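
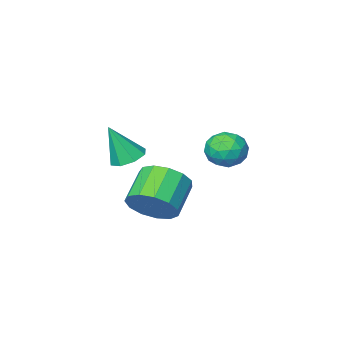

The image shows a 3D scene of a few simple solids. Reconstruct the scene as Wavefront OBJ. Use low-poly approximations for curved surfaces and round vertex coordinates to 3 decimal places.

v 2.062 4.273 -1.934
v 2.719 3.563 -1.776
v 1.715 2.818 -0.948
v 1.058 3.527 -1.106
v 2.784 3.929 -1.368
v 1.78 3.184 -0.54
v 2.62 4.404 -1.139
v 1.616 3.659 -0.311
v 2.279 4.837 -1.163
v 1.275 4.092 -0.335
v 1.869 5.092 -1.432
v 0.864 4.346 -0.604
v 1.52 5.086 -1.86
v 0.516 4.34 -1.032
v 1.343 4.822 -2.312
v 0.339 4.076 -1.483
v 1.395 4.383 -2.643
v 0.391 3.638 -1.815
v 1.658 3.91 -2.75
v 0.654 3.165 -1.922
v 2.05 3.551 -2.598
v 1.046 2.806 -1.769
v 2.445 3.422 -2.235
v 1.441 2.677 -1.406
v 0.497 -0.104 -1.713
v 0.877 -0.676 -1.989
v 1.123 -0.436 -0.167
v 1.171 -0.192 -2.005
v 1.071 0.343 -1.849
v 0.635 0.616 -1.614
v 0.118 0.468 -1.436
v -0.177 -0.015 -1.421
v -0.077 -0.551 -1.576
v 0.36 -0.824 -1.812
v -3.055 2.13 -0.736
v -2.51 2.784 -0.874
v -2.21 1.276 -1.446
v -1.665 1.93 -1.584
v -1.761 1.609 -0.79
v -2.283 2.137 -0.351
v -2.437 1.923 -1.969
v -2.959 2.451 -1.53
v -2.128 2.656 -1.636
v -1.71 2.462 -0.907
v -3.01 1.598 -1.413
v -2.592 1.404 -0.684
v -2.856 2.532 -0.742
v -1.864 1.528 -1.578
v -1.92 1.34 -1.11
v -1.6 1.724 -1.192
v -2.723 2.152 -0.435
v -2.403 2.536 -0.516
v -1.963 1.846 -0.467
v -2.317 1.524 -1.804
v -1.997 1.908 -1.885
v -3.12 2.336 -1.128
v -2.8 2.72 -1.21
v -2.757 2.214 -1.853
v -2.312 2.841 -1.272
v -1.815 2.339 -1.689
v -2.269 2.335 -1.916
v -2.575 2.645 -1.658
v -2.066 2.727 -0.843
v -1.57 2.225 -1.261
v -1.626 2.037 -0.794
v -1.933 2.347 -0.536
v -1.842 2.652 -1.291
v -3.15 1.835 -1.059
v -2.654 1.333 -1.477
v -2.787 1.713 -1.784
v -3.094 2.023 -1.526
v -2.905 1.721 -0.631
v -2.408 1.219 -1.048
v -2.145 1.415 -0.662
v -2.451 1.725 -0.404
v -2.878 1.408 -1.029
f 2 1 5
f 2 5 3
f 3 5 6
f 3 6 4
f 5 1 7
f 5 7 6
f 6 7 8
f 6 8 4
f 7 1 9
f 7 9 8
f 8 9 10
f 8 10 4
f 9 1 11
f 9 11 10
f 10 11 12
f 10 12 4
f 11 1 13
f 11 13 12
f 12 13 14
f 12 14 4
f 13 1 15
f 13 15 14
f 14 15 16
f 14 16 4
f 15 1 17
f 15 17 16
f 16 17 18
f 16 18 4
f 17 1 19
f 17 19 18
f 18 19 20
f 18 20 4
f 19 1 21
f 19 21 20
f 20 21 22
f 20 22 4
f 21 1 23
f 21 23 22
f 22 23 24
f 22 24 4
f 23 1 2
f 23 2 24
f 24 2 3
f 24 3 4
f 26 25 28
f 26 28 27
f 28 25 29
f 28 29 27
f 29 25 30
f 29 30 27
f 30 25 31
f 30 31 27
f 31 25 32
f 31 32 27
f 32 25 33
f 32 33 27
f 33 25 34
f 33 34 27
f 34 25 26
f 34 26 27
f 35 72 51
f 72 46 75
f 51 75 40
f 72 75 51
f 35 51 47
f 51 40 52
f 47 52 36
f 51 52 47
f 35 47 56
f 47 36 57
f 56 57 42
f 47 57 56
f 35 56 68
f 56 42 71
f 68 71 45
f 56 71 68
f 35 68 72
f 68 45 76
f 72 76 46
f 68 76 72
f 36 52 63
f 52 40 66
f 63 66 44
f 52 66 63
f 40 75 53
f 75 46 74
f 53 74 39
f 75 74 53
f 46 76 73
f 76 45 69
f 73 69 37
f 76 69 73
f 45 71 70
f 71 42 58
f 70 58 41
f 71 58 70
f 42 57 62
f 57 36 59
f 62 59 43
f 57 59 62
f 38 64 50
f 64 44 65
f 50 65 39
f 64 65 50
f 38 50 48
f 50 39 49
f 48 49 37
f 50 49 48
f 38 48 55
f 48 37 54
f 55 54 41
f 48 54 55
f 38 55 60
f 55 41 61
f 60 61 43
f 55 61 60
f 38 60 64
f 60 43 67
f 64 67 44
f 60 67 64
f 39 65 53
f 65 44 66
f 53 66 40
f 65 66 53
f 37 49 73
f 49 39 74
f 73 74 46
f 49 74 73
f 41 54 70
f 54 37 69
f 70 69 45
f 54 69 70
f 43 61 62
f 61 41 58
f 62 58 42
f 61 58 62
f 44 67 63
f 67 43 59
f 63 59 36
f 67 59 63



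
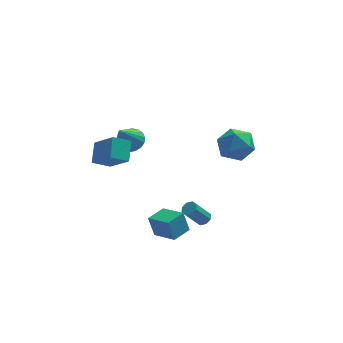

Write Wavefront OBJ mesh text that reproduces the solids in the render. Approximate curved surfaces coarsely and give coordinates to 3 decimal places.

v 3.421 4.336 0.718
v 4.166 4.504 -0.287
v 3.174 2.376 0.207
v 3.919 2.544 -0.798
v 4.408 2.585 0.364
v 4.561 3.796 0.68
v 2.779 3.084 -0.76
v 2.932 4.295 -0.444
v 3.769 3.73 -1.2
v 4.776 3.422 -0.505
v 2.564 3.458 0.425
v 3.571 3.15 1.12
v -0.263 -3.573 -2.647
v -0.603 -3.37 -1.356
v -1.318 -2.471 -3.097
v -1.658 -2.269 -1.807
v 0.618 -2.691 -2.553
v 0.278 -2.489 -1.263
v -0.437 -1.59 -3.004
v -0.777 -1.387 -1.713
v -2.424 4.091 0.097
v -1.633 3.685 0.141
v -3.096 2.969 1.803
v -1.582 4.004 0.371
v -1.697 4.34 0.546
v -1.957 4.626 0.632
v -2.309 4.807 0.613
v -2.684 4.846 0.491
v -3.007 4.735 0.291
v -3.215 4.497 0.052
v -3.267 4.178 -0.178
v -3.151 3.842 -0.353
v -2.892 3.555 -0.439
v -2.54 3.375 -0.419
v -2.165 3.336 -0.297
v -1.841 3.447 -0.097
v 1.51 -0.948 -3.043
v 1.93 -0.899 -2.741
v 1.091 -1.263 -1.515
v 0.67 -1.312 -1.817
v 1.728 -0.558 -2.778
v 0.889 -0.922 -1.551
v 1.398 -0.445 -2.97
v 0.559 -0.81 -1.744
v 1.134 -0.627 -3.205
v 0.295 -0.991 -1.979
v 1.089 -0.997 -3.345
v 0.25 -1.361 -2.119
v 1.291 -1.338 -3.309
v 0.452 -1.702 -2.082
v 1.621 -1.45 -3.116
v 0.782 -1.815 -1.89
v 1.885 -1.269 -2.881
v 1.046 -1.633 -1.655
v -3.666 -0.336 1.203
v -4.688 -0.616 1.788
v -3.488 0.78 2.046
v -4.51 0.5 2.632
v -2.65 -1.44 2.448
v -3.672 -1.72 3.034
v -2.472 -0.324 3.292
v -3.494 -0.604 3.877
f 1 12 6
f 1 6 2
f 1 2 8
f 1 8 11
f 1 11 12
f 2 6 10
f 6 12 5
f 12 11 3
f 11 8 7
f 8 2 9
f 4 10 5
f 4 5 3
f 4 3 7
f 4 7 9
f 4 9 10
f 5 10 6
f 3 5 12
f 7 3 11
f 9 7 8
f 10 9 2
f 14 16 13
f 17 14 13
f 13 16 15
f 15 17 13
f 14 20 16
f 18 14 17
f 18 20 14
f 16 20 15
f 19 17 15
f 15 20 19
f 19 18 17
f 20 18 19
f 22 21 24
f 22 24 23
f 24 21 25
f 24 25 23
f 25 21 26
f 25 26 23
f 26 21 27
f 26 27 23
f 27 21 28
f 27 28 23
f 28 21 29
f 28 29 23
f 29 21 30
f 29 30 23
f 30 21 31
f 30 31 23
f 31 21 32
f 31 32 23
f 32 21 33
f 32 33 23
f 33 21 34
f 33 34 23
f 34 21 35
f 34 35 23
f 35 21 36
f 35 36 23
f 36 21 22
f 36 22 23
f 38 37 41
f 38 41 39
f 39 41 42
f 39 42 40
f 41 37 43
f 41 43 42
f 42 43 44
f 42 44 40
f 43 37 45
f 43 45 44
f 44 45 46
f 44 46 40
f 45 37 47
f 45 47 46
f 46 47 48
f 46 48 40
f 47 37 49
f 47 49 48
f 48 49 50
f 48 50 40
f 49 37 51
f 49 51 50
f 50 51 52
f 50 52 40
f 51 37 53
f 51 53 52
f 52 53 54
f 52 54 40
f 53 37 38
f 53 38 54
f 54 38 39
f 54 39 40
f 56 58 55
f 59 56 55
f 55 58 57
f 57 59 55
f 56 62 58
f 60 56 59
f 60 62 56
f 58 62 57
f 61 59 57
f 57 62 61
f 61 60 59
f 62 60 61



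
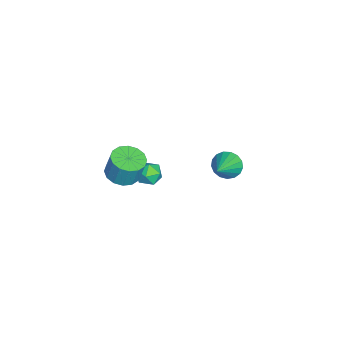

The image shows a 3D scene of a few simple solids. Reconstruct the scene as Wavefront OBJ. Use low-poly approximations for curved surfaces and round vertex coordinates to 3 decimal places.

v -0.062 -0.08 -2.461
v 0.222 -0.32 -3.034
v -0.782 -0.92 -2.466
v -0.498 -1.16 -3.039
v -0.151 -1.182 -2.451
v 0.294 -0.663 -2.447
v -0.854 -0.577 -3.053
v -0.409 -0.058 -3.049
v -0.267 -0.627 -3.4
v 0.167 -1.001 -3.028
v -0.727 -0.239 -2.472
v -0.293 -0.613 -2.1
v 3.074 -1.165 0.459
v 3.827 -1.402 0.437
v 3.959 -1.092 1.599
v 3.206 -0.855 1.621
v 3.837 -1.008 0.33
v 3.969 -0.697 1.492
v 3.643 -0.655 0.258
v 3.775 -0.345 1.42
v 3.296 -0.439 0.24
v 3.428 -0.129 1.402
v 2.89 -0.418 0.28
v 3.022 -0.108 1.442
v 2.533 -0.597 0.369
v 2.665 -0.287 1.531
v 2.321 -0.928 0.481
v 2.453 -0.618 1.643
v 2.311 -1.323 0.588
v 2.443 -1.012 1.75
v 2.505 -1.675 0.66
v 2.637 -1.365 1.822
v 2.852 -1.891 0.678
v 2.984 -1.581 1.84
v 3.258 -1.912 0.638
v 3.39 -1.602 1.8
v 3.615 -1.733 0.549
v 3.747 -1.423 1.711
v -2.992 2.544 -4.243
v -2.665 2.254 -4.865
v -1.508 2.276 -3.337
v -2.589 2.61 -4.884
v -2.606 2.95 -4.757
v -2.711 3.197 -4.511
v -2.881 3.295 -4.205
v -3.076 3.22 -3.907
v -3.252 2.991 -3.686
v -3.369 2.659 -3.593
v -3.399 2.301 -3.649
v -3.336 1.998 -3.841
v -3.195 1.821 -4.125
v -3.007 1.809 -4.436
v -2.816 1.965 -4.703
f 1 12 6
f 1 6 2
f 1 2 8
f 1 8 11
f 1 11 12
f 2 6 10
f 6 12 5
f 12 11 3
f 11 8 7
f 8 2 9
f 4 10 5
f 4 5 3
f 4 3 7
f 4 7 9
f 4 9 10
f 5 10 6
f 3 5 12
f 7 3 11
f 9 7 8
f 10 9 2
f 14 13 17
f 14 17 15
f 15 17 18
f 15 18 16
f 17 13 19
f 17 19 18
f 18 19 20
f 18 20 16
f 19 13 21
f 19 21 20
f 20 21 22
f 20 22 16
f 21 13 23
f 21 23 22
f 22 23 24
f 22 24 16
f 23 13 25
f 23 25 24
f 24 25 26
f 24 26 16
f 25 13 27
f 25 27 26
f 26 27 28
f 26 28 16
f 27 13 29
f 27 29 28
f 28 29 30
f 28 30 16
f 29 13 31
f 29 31 30
f 30 31 32
f 30 32 16
f 31 13 33
f 31 33 32
f 32 33 34
f 32 34 16
f 33 13 35
f 33 35 34
f 34 35 36
f 34 36 16
f 35 13 37
f 35 37 36
f 36 37 38
f 36 38 16
f 37 13 14
f 37 14 38
f 38 14 15
f 38 15 16
f 40 39 42
f 40 42 41
f 42 39 43
f 42 43 41
f 43 39 44
f 43 44 41
f 44 39 45
f 44 45 41
f 45 39 46
f 45 46 41
f 46 39 47
f 46 47 41
f 47 39 48
f 47 48 41
f 48 39 49
f 48 49 41
f 49 39 50
f 49 50 41
f 50 39 51
f 50 51 41
f 51 39 52
f 51 52 41
f 52 39 53
f 52 53 41
f 53 39 40
f 53 40 41



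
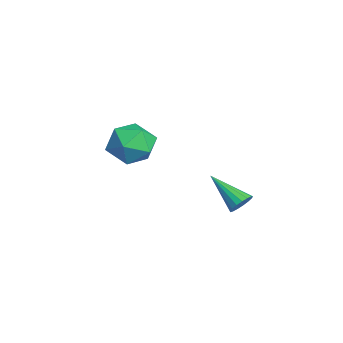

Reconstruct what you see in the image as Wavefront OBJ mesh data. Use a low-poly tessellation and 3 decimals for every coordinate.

v -2.457 1.245 1.265
v -1.387 0.789 1.021
v -3.233 -0.509 1.139
v -2.163 -0.965 0.895
v -2.395 -0.538 1.98
v -1.915 0.546 2.058
v -2.705 -0.266 0.102
v -2.225 0.818 0.18
v -1.54 -0.145 0.303
v -1.349 -0.313 1.464
v -3.271 0.593 0.696
v -3.08 0.425 1.857
v 3.02 3.754 0.247
v 3.482 3.478 0.488
v 1.86 2.726 1.293
v 3.439 3.7 0.658
v 3.3 3.934 0.734
v 3.097 4.126 0.698
v 2.876 4.234 0.559
v 2.688 4.232 0.349
v 2.576 4.12 0.115
v 2.566 3.925 -0.089
v 2.659 3.69 -0.216
v 2.835 3.471 -0.236
v 3.054 3.316 -0.146
v 3.264 3.262 0.034
v 3.419 3.32 0.263
f 1 12 6
f 1 6 2
f 1 2 8
f 1 8 11
f 1 11 12
f 2 6 10
f 6 12 5
f 12 11 3
f 11 8 7
f 8 2 9
f 4 10 5
f 4 5 3
f 4 3 7
f 4 7 9
f 4 9 10
f 5 10 6
f 3 5 12
f 7 3 11
f 9 7 8
f 10 9 2
f 14 13 16
f 14 16 15
f 16 13 17
f 16 17 15
f 17 13 18
f 17 18 15
f 18 13 19
f 18 19 15
f 19 13 20
f 19 20 15
f 20 13 21
f 20 21 15
f 21 13 22
f 21 22 15
f 22 13 23
f 22 23 15
f 23 13 24
f 23 24 15
f 24 13 25
f 24 25 15
f 25 13 26
f 25 26 15
f 26 13 27
f 26 27 15
f 27 13 14
f 27 14 15



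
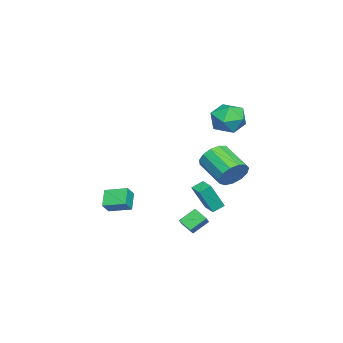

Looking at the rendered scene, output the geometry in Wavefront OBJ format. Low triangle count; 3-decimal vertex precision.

v -0.571 1.466 -4.532
v -0.8 0.729 -3.979
v -1.198 2.219 -3.789
v -1.428 1.481 -3.236
v 0.808 1.719 -3.624
v 0.578 0.981 -3.071
v 0.18 2.471 -2.881
v -0.049 1.734 -2.328
v -0.349 -3.508 -3.32
v -1.3 -3.701 -2.486
v -0.342 -2.097 -2.986
v -1.293 -2.29 -2.151
v 0.273 -3.67 -2.649
v -0.678 -3.863 -1.814
v 0.28 -2.259 -2.314
v -0.671 -2.452 -1.48
v -3.022 3.846 3.444
v -2.068 3.954 4.163
v -3.012 1.926 3.717
v -2.058 2.034 4.436
v -3.125 2.452 4.788
v -3.131 3.639 4.62
v -1.949 2.241 3.26
v -1.955 3.428 3.092
v -1.405 2.961 4.049
v -2.132 3.092 4.994
v -2.948 2.788 2.886
v -3.675 2.919 3.831
v -1.398 2.612 -2.128
v -0.83 1.97 -0.444
v -0.639 3.293 -2.124
v -0.071 2.651 -0.44
v -0.909 2.069 -2.5
v -0.341 1.427 -0.816
v -0.15 2.75 -2.496
v 0.418 2.108 -0.812
v -1.61 3.551 -0.057
v -1.153 2.85 -0.657
v -2.253 1.368 0.236
v -2.71 2.069 0.837
v -0.826 2.895 -0.179
v -1.926 1.413 0.714
v -0.748 3.148 0.337
v -1.848 1.666 1.23
v -0.943 3.529 0.728
v -2.043 2.047 1.621
v -1.351 3.917 0.87
v -2.451 2.436 1.764
v -1.84 4.189 0.718
v -2.94 2.707 1.611
v -2.257 4.258 0.32
v -3.357 2.777 1.213
v -2.468 4.103 -0.198
v -3.568 2.621 0.696
v -2.407 3.772 -0.671
v -3.507 2.291 0.223
v -2.093 3.371 -0.949
v -3.192 1.89 -0.056
v -1.625 3.027 -0.943
v -2.725 1.546 -0.05
f 2 4 1
f 5 2 1
f 1 4 3
f 3 5 1
f 2 8 4
f 6 2 5
f 6 8 2
f 4 8 3
f 7 5 3
f 3 8 7
f 7 6 5
f 8 6 7
f 10 12 9
f 13 10 9
f 9 12 11
f 11 13 9
f 10 16 12
f 14 10 13
f 14 16 10
f 12 16 11
f 15 13 11
f 11 16 15
f 15 14 13
f 16 14 15
f 17 28 22
f 17 22 18
f 17 18 24
f 17 24 27
f 17 27 28
f 18 22 26
f 22 28 21
f 28 27 19
f 27 24 23
f 24 18 25
f 20 26 21
f 20 21 19
f 20 19 23
f 20 23 25
f 20 25 26
f 21 26 22
f 19 21 28
f 23 19 27
f 25 23 24
f 26 25 18
f 30 32 29
f 33 30 29
f 29 32 31
f 31 33 29
f 30 36 32
f 34 30 33
f 34 36 30
f 32 36 31
f 35 33 31
f 31 36 35
f 35 34 33
f 36 34 35
f 38 37 41
f 38 41 39
f 39 41 42
f 39 42 40
f 41 37 43
f 41 43 42
f 42 43 44
f 42 44 40
f 43 37 45
f 43 45 44
f 44 45 46
f 44 46 40
f 45 37 47
f 45 47 46
f 46 47 48
f 46 48 40
f 47 37 49
f 47 49 48
f 48 49 50
f 48 50 40
f 49 37 51
f 49 51 50
f 50 51 52
f 50 52 40
f 51 37 53
f 51 53 52
f 52 53 54
f 52 54 40
f 53 37 55
f 53 55 54
f 54 55 56
f 54 56 40
f 55 37 57
f 55 57 56
f 56 57 58
f 56 58 40
f 57 37 59
f 57 59 58
f 58 59 60
f 58 60 40
f 59 37 38
f 59 38 60
f 60 38 39
f 60 39 40



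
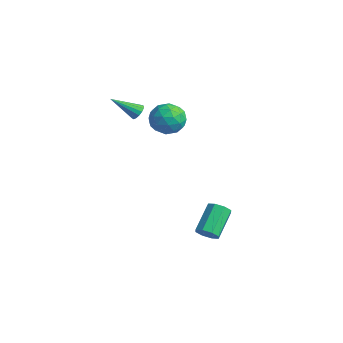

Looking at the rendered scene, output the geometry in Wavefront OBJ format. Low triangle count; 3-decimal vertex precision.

v 3.267 -0.165 -4.339
v 3.94 0.204 -4.274
v 3.046 1.613 -3.015
v 2.373 1.245 -3.081
v 3.617 0.402 -4.725
v 2.723 1.811 -3.467
v 3.089 0.269 -4.95
v 2.195 1.678 -3.692
v 2.665 -0.119 -4.818
v 1.772 1.29 -3.559
v 2.594 -0.533 -4.405
v 1.7 0.876 -3.146
v 2.917 -0.731 -3.953
v 2.023 0.678 -2.695
v 3.445 -0.598 -3.728
v 2.551 0.811 -2.47
v 3.868 -0.21 -3.861
v 2.975 1.199 -2.602
v -2.5 -1.387 3.413
v -1.989 -1.411 3.706
v -3.24 -2.813 4.587
v -2.155 -1.202 3.854
v -2.414 -1.043 3.884
v -2.696 -0.976 3.787
v -2.925 -1.02 3.59
v -3.041 -1.161 3.346
v -3.011 -1.364 3.119
v -2.844 -1.573 2.971
v -2.585 -1.732 2.941
v -2.303 -1.799 3.038
v -2.074 -1.755 3.235
v -1.959 -1.613 3.479
v 0.048 0.248 4.242
v 0.595 -0.201 3.287
v -1.315 -1.099 4.093
v -0.768 -1.548 3.138
v -0.268 -1.648 4.211
v 0.574 -0.816 4.304
v -1.294 -0.484 3.076
v -0.452 0.348 3.169
v -0.234 -0.653 2.567
v 0.4 -1.372 3.268
v -1.12 0.072 4.112
v -0.486 -0.647 4.813
v 0.441 0.142 3.778
v -1.161 -1.442 3.602
v -0.868 -1.501 4.233
v -0.546 -1.764 3.672
v 0.429 -0.22 4.375
v 0.751 -0.483 3.814
v 0.243 -1.334 4.357
v -1.471 -0.817 3.566
v -1.149 -1.08 3.005
v -0.174 0.464 3.708
v 0.148 0.201 3.147
v -0.963 0.034 3.023
v 0.276 -0.387 2.793
v -0.526 -1.179 2.705
v -0.835 -0.554 2.669
v -0.34 -0.065 2.724
v 0.648 -0.81 3.206
v -0.153 -1.602 3.118
v 0.14 -1.661 3.749
v 0.636 -1.172 3.803
v 0.161 -1.076 2.782
v -0.567 0.302 4.262
v -1.368 -0.49 4.174
v -1.356 -0.128 3.577
v -0.86 0.361 3.631
v -0.194 -0.121 4.675
v -0.996 -0.913 4.587
v -0.38 -1.235 4.656
v 0.115 -0.746 4.711
v -0.881 -0.224 4.598
f 2 1 5
f 2 5 3
f 3 5 6
f 3 6 4
f 5 1 7
f 5 7 6
f 6 7 8
f 6 8 4
f 7 1 9
f 7 9 8
f 8 9 10
f 8 10 4
f 9 1 11
f 9 11 10
f 10 11 12
f 10 12 4
f 11 1 13
f 11 13 12
f 12 13 14
f 12 14 4
f 13 1 15
f 13 15 14
f 14 15 16
f 14 16 4
f 15 1 17
f 15 17 16
f 16 17 18
f 16 18 4
f 17 1 2
f 17 2 18
f 18 2 3
f 18 3 4
f 20 19 22
f 20 22 21
f 22 19 23
f 22 23 21
f 23 19 24
f 23 24 21
f 24 19 25
f 24 25 21
f 25 19 26
f 25 26 21
f 26 19 27
f 26 27 21
f 27 19 28
f 27 28 21
f 28 19 29
f 28 29 21
f 29 19 30
f 29 30 21
f 30 19 31
f 30 31 21
f 31 19 32
f 31 32 21
f 32 19 20
f 32 20 21
f 33 70 49
f 70 44 73
f 49 73 38
f 70 73 49
f 33 49 45
f 49 38 50
f 45 50 34
f 49 50 45
f 33 45 54
f 45 34 55
f 54 55 40
f 45 55 54
f 33 54 66
f 54 40 69
f 66 69 43
f 54 69 66
f 33 66 70
f 66 43 74
f 70 74 44
f 66 74 70
f 34 50 61
f 50 38 64
f 61 64 42
f 50 64 61
f 38 73 51
f 73 44 72
f 51 72 37
f 73 72 51
f 44 74 71
f 74 43 67
f 71 67 35
f 74 67 71
f 43 69 68
f 69 40 56
f 68 56 39
f 69 56 68
f 40 55 60
f 55 34 57
f 60 57 41
f 55 57 60
f 36 62 48
f 62 42 63
f 48 63 37
f 62 63 48
f 36 48 46
f 48 37 47
f 46 47 35
f 48 47 46
f 36 46 53
f 46 35 52
f 53 52 39
f 46 52 53
f 36 53 58
f 53 39 59
f 58 59 41
f 53 59 58
f 36 58 62
f 58 41 65
f 62 65 42
f 58 65 62
f 37 63 51
f 63 42 64
f 51 64 38
f 63 64 51
f 35 47 71
f 47 37 72
f 71 72 44
f 47 72 71
f 39 52 68
f 52 35 67
f 68 67 43
f 52 67 68
f 41 59 60
f 59 39 56
f 60 56 40
f 59 56 60
f 42 65 61
f 65 41 57
f 61 57 34
f 65 57 61



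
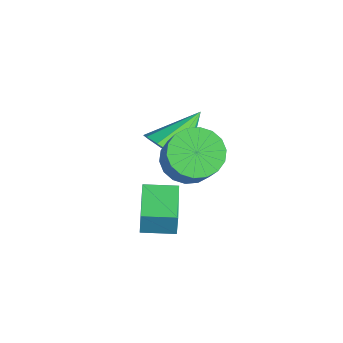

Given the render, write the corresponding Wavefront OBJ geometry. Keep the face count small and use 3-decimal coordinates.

v -0.091 -0.716 -3.813
v -0.012 -0.687 -2.797
v 0.232 0.49 -3.873
v 0.311 0.519 -2.857
v 1.469 -1.139 -3.923
v 1.548 -1.11 -2.907
v 1.792 0.067 -3.983
v 1.871 0.096 -2.967
v 1.071 0.647 -0.579
v 1.804 0.352 -1.159
v 3.062 0.299 0.459
v 2.329 0.593 1.039
v 1.839 0.787 -1.171
v 3.097 0.733 0.446
v 1.722 1.194 -1.067
v 2.98 1.14 0.551
v 1.476 1.492 -0.866
v 2.733 1.439 0.752
v 1.149 1.623 -0.608
v 2.407 1.57 1.01
v 0.808 1.561 -0.344
v 2.065 1.507 1.274
v 0.518 1.317 -0.127
v 1.776 1.264 1.491
v 0.338 0.941 0.001
v 1.596 0.888 1.619
v 0.303 0.507 0.014
v 1.561 0.453 1.631
v 0.42 0.1 -0.091
v 1.678 0.046 1.527
v 0.667 -0.199 -0.292
v 1.924 -0.252 1.326
v 0.993 -0.33 -0.55
v 2.251 -0.383 1.068
v 1.335 -0.267 -0.814
v 2.592 -0.321 0.804
v 1.624 -0.024 -1.031
v 2.882 -0.077 0.587
v -0.549 0.257 -1.588
v 0.099 0.883 -1.948
v -1.371 1.703 -0.552
v -0.376 0.876 -2.315
v -0.916 0.633 -2.404
v -1.317 0.246 -2.181
v -1.424 -0.137 -1.732
v -1.197 -0.369 -1.228
v -0.723 -0.362 -0.862
v -0.182 -0.119 -0.773
v 0.218 0.268 -0.995
v 0.326 0.65 -1.444
f 2 4 1
f 5 2 1
f 1 4 3
f 3 5 1
f 2 8 4
f 6 2 5
f 6 8 2
f 4 8 3
f 7 5 3
f 3 8 7
f 7 6 5
f 8 6 7
f 10 9 13
f 10 13 11
f 11 13 14
f 11 14 12
f 13 9 15
f 13 15 14
f 14 15 16
f 14 16 12
f 15 9 17
f 15 17 16
f 16 17 18
f 16 18 12
f 17 9 19
f 17 19 18
f 18 19 20
f 18 20 12
f 19 9 21
f 19 21 20
f 20 21 22
f 20 22 12
f 21 9 23
f 21 23 22
f 22 23 24
f 22 24 12
f 23 9 25
f 23 25 24
f 24 25 26
f 24 26 12
f 25 9 27
f 25 27 26
f 26 27 28
f 26 28 12
f 27 9 29
f 27 29 28
f 28 29 30
f 28 30 12
f 29 9 31
f 29 31 30
f 30 31 32
f 30 32 12
f 31 9 33
f 31 33 32
f 32 33 34
f 32 34 12
f 33 9 35
f 33 35 34
f 34 35 36
f 34 36 12
f 35 9 37
f 35 37 36
f 36 37 38
f 36 38 12
f 37 9 10
f 37 10 38
f 38 10 11
f 38 11 12
f 40 39 42
f 40 42 41
f 42 39 43
f 42 43 41
f 43 39 44
f 43 44 41
f 44 39 45
f 44 45 41
f 45 39 46
f 45 46 41
f 46 39 47
f 46 47 41
f 47 39 48
f 47 48 41
f 48 39 49
f 48 49 41
f 49 39 50
f 49 50 41
f 50 39 40
f 50 40 41



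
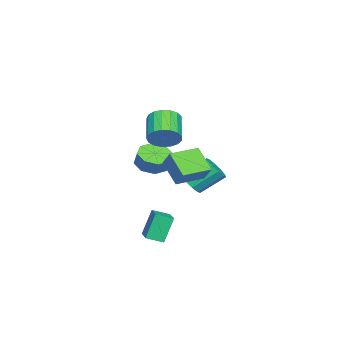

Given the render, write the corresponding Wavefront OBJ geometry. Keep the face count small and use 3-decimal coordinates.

v -0.499 -3.115 0.274
v 0.278 -2.632 -0.199
v 0.616 -2.302 0.693
v -0.161 -2.785 1.166
v -0.361 -2.176 -0.127
v -0.023 -1.846 0.766
v -1.08 -2.271 0.181
v -0.743 -1.94 1.073
v -1.46 -2.859 0.542
v -1.122 -2.529 1.435
v -1.276 -3.598 0.747
v -0.938 -3.268 1.639
v -0.637 -4.054 0.674
v -0.299 -3.724 1.567
v 0.083 -3.96 0.367
v 0.42 -3.629 1.259
v 0.462 -3.371 0.005
v 0.8 -3.041 0.898
v 2.561 -2.488 -3.842
v 1.94 -2.152 -2.252
v 2.168 -1.588 -4.186
v 1.547 -1.252 -2.595
v 4.073 -1.668 -3.425
v 3.452 -1.332 -1.834
v 3.68 -0.768 -3.768
v 3.059 -0.432 -2.178
v 2.071 -1.364 3.256
v 2.589 -1.296 4.061
v 1.188 -1.848 5.009
v 0.669 -1.916 4.204
v 2.397 -0.881 4.019
v 0.995 -1.433 4.967
v 2.13 -0.576 3.802
v 0.728 -1.129 4.75
v 1.849 -0.452 3.459
v 0.448 -1.004 4.408
v 1.62 -0.537 3.071
v 0.218 -1.089 4.019
v 1.493 -0.811 2.724
v 0.092 -1.363 3.673
v 1.499 -1.212 2.5
v 0.098 -1.764 3.448
v 1.636 -1.648 2.448
v 0.234 -2.2 3.397
v 1.872 -2.018 2.582
v 0.471 -2.57 3.53
v 2.154 -2.239 2.87
v 0.753 -2.791 3.818
v 2.417 -2.259 3.246
v 1.016 -2.811 4.195
v 2.6 -2.074 3.625
v 1.199 -2.627 4.573
v 2.662 -1.727 3.919
v 1.261 -2.279 4.867
v -2.532 -1.591 -1.818
v -1.769 -1.573 -1.4
v -2.445 -0.271 -0.224
v -3.208 -0.289 -0.642
v -1.752 -1.208 -1.794
v -2.427 0.095 -0.619
v -2.032 -0.989 -2.198
v -2.708 0.313 -1.022
v -2.504 -1 -2.456
v -3.179 0.302 -1.28
v -2.986 -1.237 -2.47
v -3.661 0.065 -1.295
v -3.295 -1.609 -2.236
v -3.971 -0.307 -1.06
v -3.313 -1.975 -1.841
v -3.988 -0.672 -0.666
v -3.032 -2.193 -1.438
v -3.708 -0.891 -0.262
v -2.561 -2.182 -1.18
v -3.236 -0.88 -0.004
v -2.079 -1.945 -1.165
v -2.754 -0.643 0.01
v 1.452 -1.708 1.198
v 2.052 -1.058 2.164
v 0.081 -0.594 1.3
v 0.681 0.056 2.266
v 2.219 -0.656 0.014
v 2.819 -0.006 0.98
v 0.848 0.458 0.116
v 1.448 1.108 1.082
f 2 1 5
f 2 5 3
f 3 5 6
f 3 6 4
f 5 1 7
f 5 7 6
f 6 7 8
f 6 8 4
f 7 1 9
f 7 9 8
f 8 9 10
f 8 10 4
f 9 1 11
f 9 11 10
f 10 11 12
f 10 12 4
f 11 1 13
f 11 13 12
f 12 13 14
f 12 14 4
f 13 1 15
f 13 15 14
f 14 15 16
f 14 16 4
f 15 1 17
f 15 17 16
f 16 17 18
f 16 18 4
f 17 1 2
f 17 2 18
f 18 2 3
f 18 3 4
f 20 22 19
f 23 20 19
f 19 22 21
f 21 23 19
f 20 26 22
f 24 20 23
f 24 26 20
f 22 26 21
f 25 23 21
f 21 26 25
f 25 24 23
f 26 24 25
f 28 27 31
f 28 31 29
f 29 31 32
f 29 32 30
f 31 27 33
f 31 33 32
f 32 33 34
f 32 34 30
f 33 27 35
f 33 35 34
f 34 35 36
f 34 36 30
f 35 27 37
f 35 37 36
f 36 37 38
f 36 38 30
f 37 27 39
f 37 39 38
f 38 39 40
f 38 40 30
f 39 27 41
f 39 41 40
f 40 41 42
f 40 42 30
f 41 27 43
f 41 43 42
f 42 43 44
f 42 44 30
f 43 27 45
f 43 45 44
f 44 45 46
f 44 46 30
f 45 27 47
f 45 47 46
f 46 47 48
f 46 48 30
f 47 27 49
f 47 49 48
f 48 49 50
f 48 50 30
f 49 27 51
f 49 51 50
f 50 51 52
f 50 52 30
f 51 27 53
f 51 53 52
f 52 53 54
f 52 54 30
f 53 27 28
f 53 28 54
f 54 28 29
f 54 29 30
f 56 55 59
f 56 59 57
f 57 59 60
f 57 60 58
f 59 55 61
f 59 61 60
f 60 61 62
f 60 62 58
f 61 55 63
f 61 63 62
f 62 63 64
f 62 64 58
f 63 55 65
f 63 65 64
f 64 65 66
f 64 66 58
f 65 55 67
f 65 67 66
f 66 67 68
f 66 68 58
f 67 55 69
f 67 69 68
f 68 69 70
f 68 70 58
f 69 55 71
f 69 71 70
f 70 71 72
f 70 72 58
f 71 55 73
f 71 73 72
f 72 73 74
f 72 74 58
f 73 55 75
f 73 75 74
f 74 75 76
f 74 76 58
f 75 55 56
f 75 56 76
f 76 56 57
f 76 57 58
f 78 80 77
f 81 78 77
f 77 80 79
f 79 81 77
f 78 84 80
f 82 78 81
f 82 84 78
f 80 84 79
f 83 81 79
f 79 84 83
f 83 82 81
f 84 82 83



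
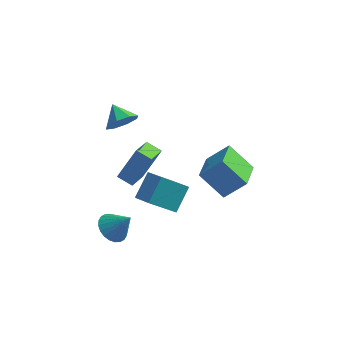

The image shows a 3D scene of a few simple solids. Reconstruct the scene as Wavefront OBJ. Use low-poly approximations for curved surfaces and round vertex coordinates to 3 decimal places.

v -2.165 -2.17 -4.25
v -1.534 -1.756 -4.759
v -1.215 -2.19 -3.09
v -1.702 -1.478 -4.617
v -1.94 -1.304 -4.419
v -2.213 -1.263 -4.195
v -2.478 -1.359 -3.98
v -2.695 -1.579 -3.805
v -2.832 -1.889 -3.699
v -2.868 -2.241 -3.676
v -2.796 -2.583 -3.741
v -2.628 -2.862 -3.883
v -2.39 -3.035 -4.081
v -2.118 -3.077 -4.305
v -1.853 -2.98 -4.521
v -1.635 -2.76 -4.695
v -1.498 -2.451 -4.802
v -1.463 -2.098 -4.824
v 1.593 0.945 -2.031
v 2.722 1.261 -0.899
v 1.575 2.808 -2.534
v 2.704 3.124 -1.402
v 2.956 0.616 -3.298
v 4.085 0.932 -2.166
v 2.938 2.479 -3.801
v 4.067 2.795 -2.669
v 0.172 -1.015 -3.088
v -1.022 -1.982 -1.54
v 0.551 0.164 -2.059
v -0.643 -0.803 -0.512
v 0.983 -1.537 -2.788
v -0.211 -2.504 -1.241
v 1.362 -0.358 -1.76
v 0.168 -1.325 -0.212
v -0.983 -2.617 0.15
v -1.808 -2.377 0.45
v -0.817 -1.167 -0.553
v -1.641 -0.927 -0.253
v -0.179 -1.913 1.793
v -1.003 -1.673 2.093
v -0.012 -0.463 1.09
v -0.837 -0.223 1.39
v -2.046 -0.331 2.831
v -1.593 -0.519 3.597
v -2.734 0.451 3.429
v -1.307 0.007 3.24
v -1.454 0.334 2.643
v -1.948 0.272 2.156
v -2.5 -0.143 2.065
v -2.786 -0.668 2.422
v -2.639 -0.995 3.018
v -2.145 -0.934 3.505
f 2 1 4
f 2 4 3
f 4 1 5
f 4 5 3
f 5 1 6
f 5 6 3
f 6 1 7
f 6 7 3
f 7 1 8
f 7 8 3
f 8 1 9
f 8 9 3
f 9 1 10
f 9 10 3
f 10 1 11
f 10 11 3
f 11 1 12
f 11 12 3
f 12 1 13
f 12 13 3
f 13 1 14
f 13 14 3
f 14 1 15
f 14 15 3
f 15 1 16
f 15 16 3
f 16 1 17
f 16 17 3
f 17 1 18
f 17 18 3
f 18 1 2
f 18 2 3
f 20 22 19
f 23 20 19
f 19 22 21
f 21 23 19
f 20 26 22
f 24 20 23
f 24 26 20
f 22 26 21
f 25 23 21
f 21 26 25
f 25 24 23
f 26 24 25
f 28 30 27
f 31 28 27
f 27 30 29
f 29 31 27
f 28 34 30
f 32 28 31
f 32 34 28
f 30 34 29
f 33 31 29
f 29 34 33
f 33 32 31
f 34 32 33
f 36 38 35
f 39 36 35
f 35 38 37
f 37 39 35
f 36 42 38
f 40 36 39
f 40 42 36
f 38 42 37
f 41 39 37
f 37 42 41
f 41 40 39
f 42 40 41
f 44 43 46
f 44 46 45
f 46 43 47
f 46 47 45
f 47 43 48
f 47 48 45
f 48 43 49
f 48 49 45
f 49 43 50
f 49 50 45
f 50 43 51
f 50 51 45
f 51 43 52
f 51 52 45
f 52 43 44
f 52 44 45



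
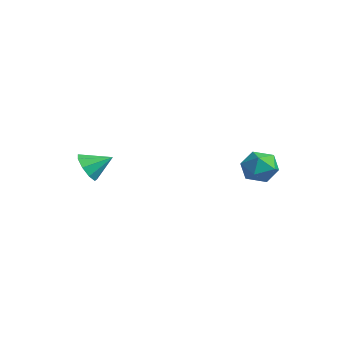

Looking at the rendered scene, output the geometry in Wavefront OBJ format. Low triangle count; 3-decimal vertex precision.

v 2.172 3.237 -0.766
v 3.089 3.222 -0.189
v 2.731 1.858 -1.691
v 3.648 1.843 -1.114
v 2.71 1.574 -0.646
v 2.364 2.426 -0.074
v 3.456 2.654 -1.806
v 3.11 3.506 -1.234
v 3.882 2.862 -0.832
v 3.421 2.194 -0.115
v 2.399 2.886 -1.765
v 1.938 2.218 -1.048
v -2.834 -4.273 -1.826
v -2.182 -4.132 -2.557
v -2.266 -3.107 -1.094
v -2.747 -3.78 -2.68
v -3.353 -3.658 -2.403
v -3.716 -3.825 -1.856
v -3.667 -4.201 -1.295
v -3.228 -4.611 -0.983
v -2.605 -4.863 -1.065
v -2.089 -4.839 -1.503
v -1.922 -4.551 -2.093
f 1 12 6
f 1 6 2
f 1 2 8
f 1 8 11
f 1 11 12
f 2 6 10
f 6 12 5
f 12 11 3
f 11 8 7
f 8 2 9
f 4 10 5
f 4 5 3
f 4 3 7
f 4 7 9
f 4 9 10
f 5 10 6
f 3 5 12
f 7 3 11
f 9 7 8
f 10 9 2
f 14 13 16
f 14 16 15
f 16 13 17
f 16 17 15
f 17 13 18
f 17 18 15
f 18 13 19
f 18 19 15
f 19 13 20
f 19 20 15
f 20 13 21
f 20 21 15
f 21 13 22
f 21 22 15
f 22 13 23
f 22 23 15
f 23 13 14
f 23 14 15



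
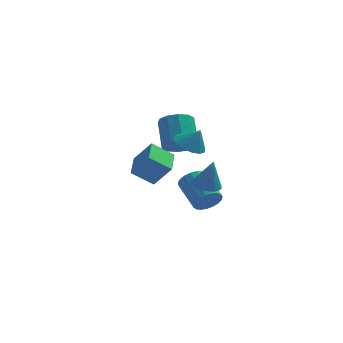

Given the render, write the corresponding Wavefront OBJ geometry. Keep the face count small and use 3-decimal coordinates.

v 0.717 -2.237 3.18
v 1.292 -2.967 2.812
v 1.323 -2.303 4.26
v 1.555 -2.483 2.694
v 1.552 -1.921 2.73
v 1.283 -1.459 2.909
v 0.835 -1.244 3.174
v 0.349 -1.345 3.441
v -0.02 -1.729 3.626
v -0.155 -2.274 3.668
v -0.014 -2.808 3.556
v 0.36 -3.16 3.325
v 0.847 -3.22 3.047
v 0.188 -0.995 2.393
v 1.075 -0.592 2.129
v 0.8 0.878 3.442
v -0.088 0.475 3.707
v 0.635 -0.346 1.761
v 0.359 1.123 3.074
v 0.024 -0.348 1.635
v -0.252 1.121 2.948
v -0.525 -0.597 1.799
v -0.801 0.873 3.112
v -0.801 -0.998 2.189
v -1.077 0.472 3.502
v -0.7 -1.398 2.658
v -0.975 0.072 3.971
v -0.259 -1.643 3.026
v -0.535 -0.174 4.339
v 0.352 -1.641 3.152
v 0.076 -0.172 4.465
v 0.901 -1.393 2.988
v 0.625 0.077 4.301
v 1.177 -0.992 2.598
v 0.901 0.478 3.911
v 1.657 2.994 -4.05
v 2.193 2.882 -3.299
v 1.26 4.573 -2.379
v 0.723 4.686 -3.13
v 2.408 3.119 -3.517
v 1.475 4.81 -2.596
v 2.493 3.334 -3.827
v 1.56 5.025 -2.906
v 2.433 3.491 -4.175
v 1.5 5.182 -3.254
v 2.239 3.562 -4.502
v 1.306 5.253 -3.581
v 1.944 3.534 -4.751
v 1.011 5.226 -3.83
v 1.6 3.414 -4.879
v 0.666 5.105 -3.958
v 1.265 3.221 -4.863
v 0.332 4.912 -3.942
v 0.998 2.988 -4.707
v 0.065 4.68 -3.786
v 0.845 2.757 -4.438
v -0.088 4.449 -3.517
v 0.832 2.567 -4.101
v -0.101 4.258 -3.18
v 0.962 2.451 -3.756
v 0.029 4.142 -2.835
v 1.212 2.428 -3.462
v 0.279 4.12 -2.541
v 1.539 2.504 -3.269
v 0.605 4.195 -2.348
v 1.886 2.664 -3.212
v 0.953 4.355 -2.291
v -2.694 1.97 -1.262
v -1.664 1.704 0.116
v -2.612 3.726 -0.985
v -1.582 3.461 0.393
v -1.398 2.059 -2.213
v -0.368 1.794 -0.835
v -1.316 3.816 -1.936
v -0.286 3.55 -0.558
v 1.636 -2.513 0.201
v 2.115 -3.22 0.099
v 2.024 -2.507 1.999
v 2.343 -2.978 0.05
v 2.463 -2.666 0.023
v 2.458 -2.331 0.023
v 2.327 -2.023 0.05
v 2.091 -1.79 0.1
v 1.786 -1.666 0.166
v 1.458 -1.672 0.237
v 1.157 -1.806 0.302
v 0.929 -2.047 0.352
v 0.809 -2.359 0.379
v 0.815 -2.695 0.378
v 0.945 -3.002 0.351
v 1.181 -3.236 0.301
v 1.487 -3.359 0.235
v 1.815 -3.353 0.165
f 2 1 4
f 2 4 3
f 4 1 5
f 4 5 3
f 5 1 6
f 5 6 3
f 6 1 7
f 6 7 3
f 7 1 8
f 7 8 3
f 8 1 9
f 8 9 3
f 9 1 10
f 9 10 3
f 10 1 11
f 10 11 3
f 11 1 12
f 11 12 3
f 12 1 13
f 12 13 3
f 13 1 2
f 13 2 3
f 15 14 18
f 15 18 16
f 16 18 19
f 16 19 17
f 18 14 20
f 18 20 19
f 19 20 21
f 19 21 17
f 20 14 22
f 20 22 21
f 21 22 23
f 21 23 17
f 22 14 24
f 22 24 23
f 23 24 25
f 23 25 17
f 24 14 26
f 24 26 25
f 25 26 27
f 25 27 17
f 26 14 28
f 26 28 27
f 27 28 29
f 27 29 17
f 28 14 30
f 28 30 29
f 29 30 31
f 29 31 17
f 30 14 32
f 30 32 31
f 31 32 33
f 31 33 17
f 32 14 34
f 32 34 33
f 33 34 35
f 33 35 17
f 34 14 15
f 34 15 35
f 35 15 16
f 35 16 17
f 37 36 40
f 37 40 38
f 38 40 41
f 38 41 39
f 40 36 42
f 40 42 41
f 41 42 43
f 41 43 39
f 42 36 44
f 42 44 43
f 43 44 45
f 43 45 39
f 44 36 46
f 44 46 45
f 45 46 47
f 45 47 39
f 46 36 48
f 46 48 47
f 47 48 49
f 47 49 39
f 48 36 50
f 48 50 49
f 49 50 51
f 49 51 39
f 50 36 52
f 50 52 51
f 51 52 53
f 51 53 39
f 52 36 54
f 52 54 53
f 53 54 55
f 53 55 39
f 54 36 56
f 54 56 55
f 55 56 57
f 55 57 39
f 56 36 58
f 56 58 57
f 57 58 59
f 57 59 39
f 58 36 60
f 58 60 59
f 59 60 61
f 59 61 39
f 60 36 62
f 60 62 61
f 61 62 63
f 61 63 39
f 62 36 64
f 62 64 63
f 63 64 65
f 63 65 39
f 64 36 66
f 64 66 65
f 65 66 67
f 65 67 39
f 66 36 37
f 66 37 67
f 67 37 38
f 67 38 39
f 69 71 68
f 72 69 68
f 68 71 70
f 70 72 68
f 69 75 71
f 73 69 72
f 73 75 69
f 71 75 70
f 74 72 70
f 70 75 74
f 74 73 72
f 75 73 74
f 77 76 79
f 77 79 78
f 79 76 80
f 79 80 78
f 80 76 81
f 80 81 78
f 81 76 82
f 81 82 78
f 82 76 83
f 82 83 78
f 83 76 84
f 83 84 78
f 84 76 85
f 84 85 78
f 85 76 86
f 85 86 78
f 86 76 87
f 86 87 78
f 87 76 88
f 87 88 78
f 88 76 89
f 88 89 78
f 89 76 90
f 89 90 78
f 90 76 91
f 90 91 78
f 91 76 92
f 91 92 78
f 92 76 93
f 92 93 78
f 93 76 77
f 93 77 78



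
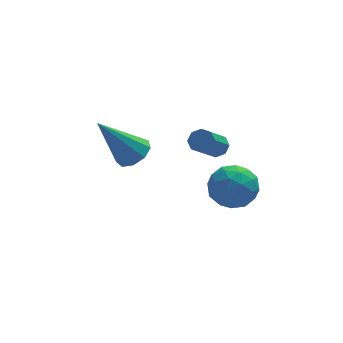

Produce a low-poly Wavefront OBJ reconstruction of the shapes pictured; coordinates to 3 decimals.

v 3.6 0.084 1.838
v 4.285 0.354 1.26
v 3.495 -1.234 1.1
v 4.18 -0.964 0.522
v 4.371 -1.15 1.419
v 4.436 -0.335 1.875
v 3.344 -0.545 0.485
v 3.409 0.27 0.941
v 4.127 -0.035 0.424
v 4.761 -0.409 1.001
v 3.019 -0.471 1.359
v 3.653 -0.845 1.936
v 3.952 0.335 1.614
v 3.828 -1.215 0.746
v 3.941 -1.324 1.273
v 4.343 -1.165 0.933
v 4.04 -0.07 1.976
v 4.443 0.088 1.636
v 4.494 -0.796 1.729
v 3.337 -0.968 0.724
v 3.74 -0.81 0.384
v 3.437 0.285 1.427
v 3.839 0.444 1.087
v 3.286 -0.084 0.631
v 4.261 0.265 0.783
v 4.199 -0.51 0.348
v 3.708 -0.263 0.327
v 3.746 0.215 0.595
v 4.634 0.045 1.122
v 4.573 -0.73 0.688
v 4.685 -0.839 1.215
v 4.723 -0.36 1.483
v 4.541 -0.184 0.63
v 3.207 -0.15 1.672
v 3.146 -0.925 1.238
v 3.057 -0.52 0.877
v 3.095 -0.041 1.145
v 3.581 -0.37 2.012
v 3.519 -1.145 1.577
v 4.034 -1.095 1.765
v 4.072 -0.617 2.033
v 3.239 -0.696 1.73
v 4.263 4.001 -0.053
v 4.522 3.599 -0.23
v 3.776 2.638 0.855
v 3.517 3.039 1.033
v 4.709 3.781 0.06
v 3.964 2.82 1.145
v 4.635 4.092 0.284
v 3.889 3.131 1.369
v 4.343 4.349 0.311
v 3.597 3.388 1.396
v 4.004 4.402 0.125
v 3.258 3.441 1.21
v 3.816 4.22 -0.165
v 3.071 3.259 0.92
v 3.891 3.909 -0.389
v 3.145 2.948 0.696
v 4.183 3.652 -0.416
v 3.437 2.691 0.669
v 1.168 3.361 0.479
v 1.73 3.08 0.869
v -0.088 3.319 2.261
v 1.742 3.586 0.889
v 1.484 3.986 0.717
v 1.079 4.094 0.434
v 0.715 3.859 0.172
v 0.563 3.391 0.054
v 0.694 2.909 0.135
v 1.047 2.638 0.377
v 1.456 2.706 0.667
f 1 38 17
f 38 12 41
f 17 41 6
f 38 41 17
f 1 17 13
f 17 6 18
f 13 18 2
f 17 18 13
f 1 13 22
f 13 2 23
f 22 23 8
f 13 23 22
f 1 22 34
f 22 8 37
f 34 37 11
f 22 37 34
f 1 34 38
f 34 11 42
f 38 42 12
f 34 42 38
f 2 18 29
f 18 6 32
f 29 32 10
f 18 32 29
f 6 41 19
f 41 12 40
f 19 40 5
f 41 40 19
f 12 42 39
f 42 11 35
f 39 35 3
f 42 35 39
f 11 37 36
f 37 8 24
f 36 24 7
f 37 24 36
f 8 23 28
f 23 2 25
f 28 25 9
f 23 25 28
f 4 30 16
f 30 10 31
f 16 31 5
f 30 31 16
f 4 16 14
f 16 5 15
f 14 15 3
f 16 15 14
f 4 14 21
f 14 3 20
f 21 20 7
f 14 20 21
f 4 21 26
f 21 7 27
f 26 27 9
f 21 27 26
f 4 26 30
f 26 9 33
f 30 33 10
f 26 33 30
f 5 31 19
f 31 10 32
f 19 32 6
f 31 32 19
f 3 15 39
f 15 5 40
f 39 40 12
f 15 40 39
f 7 20 36
f 20 3 35
f 36 35 11
f 20 35 36
f 9 27 28
f 27 7 24
f 28 24 8
f 27 24 28
f 10 33 29
f 33 9 25
f 29 25 2
f 33 25 29
f 44 43 47
f 44 47 45
f 45 47 48
f 45 48 46
f 47 43 49
f 47 49 48
f 48 49 50
f 48 50 46
f 49 43 51
f 49 51 50
f 50 51 52
f 50 52 46
f 51 43 53
f 51 53 52
f 52 53 54
f 52 54 46
f 53 43 55
f 53 55 54
f 54 55 56
f 54 56 46
f 55 43 57
f 55 57 56
f 56 57 58
f 56 58 46
f 57 43 59
f 57 59 58
f 58 59 60
f 58 60 46
f 59 43 44
f 59 44 60
f 60 44 45
f 60 45 46
f 62 61 64
f 62 64 63
f 64 61 65
f 64 65 63
f 65 61 66
f 65 66 63
f 66 61 67
f 66 67 63
f 67 61 68
f 67 68 63
f 68 61 69
f 68 69 63
f 69 61 70
f 69 70 63
f 70 61 71
f 70 71 63
f 71 61 62
f 71 62 63



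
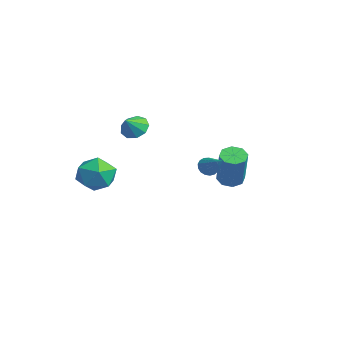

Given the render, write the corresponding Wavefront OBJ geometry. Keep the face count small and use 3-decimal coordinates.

v 1.779 0.016 1.126
v 2.064 -0.016 0.705
v 2.961 0.184 1.914
v 2.017 0.223 0.725
v 1.915 0.414 0.838
v 1.782 0.514 1.016
v 1.648 0.501 1.22
v 1.544 0.376 1.402
v 1.494 0.169 1.521
v 1.51 -0.073 1.55
v 1.586 -0.295 1.482
v 1.707 -0.445 1.332
v 1.845 -0.489 1.135
v 1.967 -0.418 0.936
v 2.046 -0.247 0.781
v -4.211 -2.477 -0.625
v -3.66 -2.368 -1.551
v -3.56 -4.092 -0.429
v -3.009 -3.983 -1.355
v -2.728 -3.401 -0.486
v -3.131 -2.403 -0.607
v -4.089 -4.057 -1.373
v -4.492 -3.059 -1.494
v -3.585 -3.344 -2.013
v -2.744 -2.938 -1.465
v -4.476 -3.522 -0.515
v -3.635 -3.116 0.033
v -1.546 2.546 -1.346
v -0.984 2.401 -1.661
v -0.012 2.108 0.212
v -0.574 2.254 0.526
v -1.027 2.894 -1.561
v -0.056 2.602 0.312
v -1.375 3.184 -1.335
v -0.403 2.891 0.538
v -1.822 3.1 -1.117
v -0.851 2.807 0.756
v -2.108 2.692 -1.032
v -1.136 2.399 0.841
v -2.064 2.198 -1.132
v -1.093 1.906 0.741
v -1.717 1.909 -1.358
v -0.745 1.616 0.515
v -1.269 1.993 -1.576
v -0.298 1.7 0.297
v -3.699 -1.303 1.648
v -3.132 -1.413 1.202
v -3.281 -1.917 2.332
v -3.043 -1.021 1.499
v -3.261 -0.762 1.865
v -3.684 -0.755 2.13
v -4.115 -1.005 2.169
v -4.351 -1.395 1.964
v -4.282 -1.742 1.612
v -3.941 -1.883 1.276
v -3.487 -1.753 1.114
f 2 1 4
f 2 4 3
f 4 1 5
f 4 5 3
f 5 1 6
f 5 6 3
f 6 1 7
f 6 7 3
f 7 1 8
f 7 8 3
f 8 1 9
f 8 9 3
f 9 1 10
f 9 10 3
f 10 1 11
f 10 11 3
f 11 1 12
f 11 12 3
f 12 1 13
f 12 13 3
f 13 1 14
f 13 14 3
f 14 1 15
f 14 15 3
f 15 1 2
f 15 2 3
f 16 27 21
f 16 21 17
f 16 17 23
f 16 23 26
f 16 26 27
f 17 21 25
f 21 27 20
f 27 26 18
f 26 23 22
f 23 17 24
f 19 25 20
f 19 20 18
f 19 18 22
f 19 22 24
f 19 24 25
f 20 25 21
f 18 20 27
f 22 18 26
f 24 22 23
f 25 24 17
f 29 28 32
f 29 32 30
f 30 32 33
f 30 33 31
f 32 28 34
f 32 34 33
f 33 34 35
f 33 35 31
f 34 28 36
f 34 36 35
f 35 36 37
f 35 37 31
f 36 28 38
f 36 38 37
f 37 38 39
f 37 39 31
f 38 28 40
f 38 40 39
f 39 40 41
f 39 41 31
f 40 28 42
f 40 42 41
f 41 42 43
f 41 43 31
f 42 28 44
f 42 44 43
f 43 44 45
f 43 45 31
f 44 28 29
f 44 29 45
f 45 29 30
f 45 30 31
f 47 46 49
f 47 49 48
f 49 46 50
f 49 50 48
f 50 46 51
f 50 51 48
f 51 46 52
f 51 52 48
f 52 46 53
f 52 53 48
f 53 46 54
f 53 54 48
f 54 46 55
f 54 55 48
f 55 46 56
f 55 56 48
f 56 46 47
f 56 47 48



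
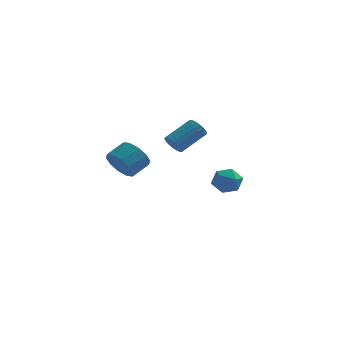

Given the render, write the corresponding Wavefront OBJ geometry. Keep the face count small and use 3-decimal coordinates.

v 1.374 3.222 -1.83
v 2.005 3.454 -1.241
v 1.815 1.846 -1.759
v 2.446 2.078 -1.17
v 1.584 2.105 -0.936
v 1.311 2.955 -0.979
v 2.509 2.345 -2.021
v 2.236 3.195 -2.064
v 2.706 2.912 -1.358
v 2.134 2.764 -0.688
v 1.686 2.536 -2.312
v 1.114 2.388 -1.642
v -2.248 -4.137 1.705
v -1.631 -4.159 1.023
v -0.975 -3.405 1.593
v -1.592 -3.383 2.275
v -2.005 -3.746 0.909
v -1.349 -2.992 1.478
v -2.472 -3.483 1.098
v -1.816 -2.729 1.668
v -2.854 -3.47 1.52
v -2.198 -2.716 2.089
v -3.004 -3.711 2.012
v -2.348 -2.957 2.581
v -2.865 -4.115 2.387
v -2.209 -3.361 2.957
v -2.491 -4.528 2.502
v -1.835 -3.774 3.071
v -2.024 -4.791 2.312
v -1.368 -4.037 2.882
v -1.642 -4.804 1.891
v -0.986 -4.05 2.46
v -1.492 -4.563 1.399
v -0.836 -3.809 1.968
v -0.349 -0.324 1.888
v 0.097 -0.75 1.824
v 1.175 0.238 2.768
v 0.729 0.664 2.832
v 0.138 -0.585 1.606
v 1.215 0.402 2.55
v 0.082 -0.369 1.444
v 1.159 0.619 2.388
v -0.06 -0.144 1.37
v 1.018 0.844 2.314
v -0.258 0.045 1.398
v 0.819 1.033 2.342
v -0.475 0.162 1.524
v 0.603 1.149 2.468
v -0.666 0.182 1.721
v 0.411 1.17 2.665
v -0.795 0.102 1.952
v 0.283 1.09 2.896
v -0.835 -0.062 2.17
v 0.242 0.925 3.114
v -0.779 -0.279 2.332
v 0.298 0.709 3.276
v -0.638 -0.504 2.406
v 0.44 0.484 3.35
v -0.439 -0.693 2.378
v 0.638 0.295 3.322
v -0.223 -0.809 2.252
v 0.855 0.178 3.196
v -0.031 -0.83 2.055
v 1.046 0.158 2.999
f 1 12 6
f 1 6 2
f 1 2 8
f 1 8 11
f 1 11 12
f 2 6 10
f 6 12 5
f 12 11 3
f 11 8 7
f 8 2 9
f 4 10 5
f 4 5 3
f 4 3 7
f 4 7 9
f 4 9 10
f 5 10 6
f 3 5 12
f 7 3 11
f 9 7 8
f 10 9 2
f 14 13 17
f 14 17 15
f 15 17 18
f 15 18 16
f 17 13 19
f 17 19 18
f 18 19 20
f 18 20 16
f 19 13 21
f 19 21 20
f 20 21 22
f 20 22 16
f 21 13 23
f 21 23 22
f 22 23 24
f 22 24 16
f 23 13 25
f 23 25 24
f 24 25 26
f 24 26 16
f 25 13 27
f 25 27 26
f 26 27 28
f 26 28 16
f 27 13 29
f 27 29 28
f 28 29 30
f 28 30 16
f 29 13 31
f 29 31 30
f 30 31 32
f 30 32 16
f 31 13 33
f 31 33 32
f 32 33 34
f 32 34 16
f 33 13 14
f 33 14 34
f 34 14 15
f 34 15 16
f 36 35 39
f 36 39 37
f 37 39 40
f 37 40 38
f 39 35 41
f 39 41 40
f 40 41 42
f 40 42 38
f 41 35 43
f 41 43 42
f 42 43 44
f 42 44 38
f 43 35 45
f 43 45 44
f 44 45 46
f 44 46 38
f 45 35 47
f 45 47 46
f 46 47 48
f 46 48 38
f 47 35 49
f 47 49 48
f 48 49 50
f 48 50 38
f 49 35 51
f 49 51 50
f 50 51 52
f 50 52 38
f 51 35 53
f 51 53 52
f 52 53 54
f 52 54 38
f 53 35 55
f 53 55 54
f 54 55 56
f 54 56 38
f 55 35 57
f 55 57 56
f 56 57 58
f 56 58 38
f 57 35 59
f 57 59 58
f 58 59 60
f 58 60 38
f 59 35 61
f 59 61 60
f 60 61 62
f 60 62 38
f 61 35 63
f 61 63 62
f 62 63 64
f 62 64 38
f 63 35 36
f 63 36 64
f 64 36 37
f 64 37 38



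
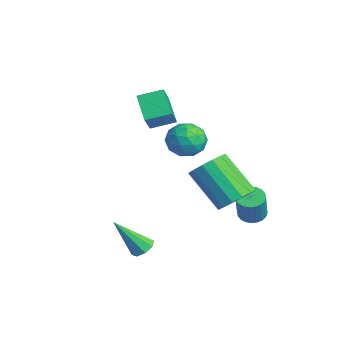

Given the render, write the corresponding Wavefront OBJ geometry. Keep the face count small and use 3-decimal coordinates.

v 2.896 -1.254 -1.711
v 3.258 -1.622 -1.901
v 2.584 -2.346 -0.189
v 3.437 -1.331 -1.656
v 3.3 -0.995 -1.443
v 2.926 -0.81 -1.387
v 2.534 -0.886 -1.521
v 2.354 -1.176 -1.767
v 2.491 -1.512 -1.98
v 2.866 -1.697 -2.036
v 2.102 3.629 -1.172
v 2.606 3.401 -1.43
v 3.141 3.104 -0.127
v 2.638 3.331 0.132
v 2.667 3.63 -1.403
v 3.202 3.333 -0.1
v 2.641 3.858 -1.341
v 3.177 3.561 -0.038
v 2.534 4.051 -1.253
v 3.07 3.754 0.05
v 2.361 4.18 -1.152
v 2.897 3.883 0.151
v 2.149 4.225 -1.055
v 2.684 3.928 0.249
v 1.929 4.179 -0.975
v 2.465 3.882 0.328
v 1.736 4.05 -0.925
v 2.272 3.753 0.378
v 1.599 3.856 -0.913
v 2.134 3.559 0.39
v 1.538 3.627 -0.94
v 2.073 3.33 0.363
v 1.563 3.399 -1.002
v 2.099 3.102 0.301
v 1.67 3.206 -1.09
v 2.206 2.909 0.213
v 1.843 3.077 -1.191
v 2.379 2.78 0.112
v 2.056 3.032 -1.289
v 2.591 2.735 0.015
v 2.275 3.078 -1.368
v 2.811 2.781 -0.065
v 2.468 3.207 -1.418
v 3.004 2.91 -0.115
v 0.615 1.775 3.258
v 1.495 1.797 3.413
v 0.765 0.503 2.587
v 1.645 0.525 2.742
v 1.074 0.413 3.42
v 0.982 1.199 3.836
v 1.278 1.101 2.164
v 1.186 1.887 2.58
v 1.905 1.38 2.737
v 1.779 0.955 3.513
v 0.481 1.345 2.487
v 0.355 0.92 3.263
v 1.042 1.898 3.395
v 1.218 0.402 2.605
v 0.883 0.337 3.004
v 1.4 0.35 3.095
v 0.74 1.546 3.643
v 1.257 1.559 3.734
v 1.01 0.746 3.738
v 1.003 0.741 2.266
v 1.52 0.754 2.357
v 0.86 1.95 2.905
v 1.377 1.963 2.996
v 1.25 1.554 2.262
v 1.8 1.666 3.088
v 1.888 0.918 2.694
v 1.673 1.256 2.354
v 1.618 1.718 2.598
v 1.726 1.416 3.545
v 1.814 0.668 3.15
v 1.479 0.603 3.549
v 1.424 1.065 3.793
v 1.967 1.171 3.147
v 0.446 1.632 2.85
v 0.534 0.884 2.455
v 0.836 1.235 2.207
v 0.781 1.697 2.451
v 0.372 1.382 3.306
v 0.46 0.634 2.912
v 0.642 0.582 3.402
v 0.587 1.044 3.646
v 0.293 1.129 2.853
v 3.199 2.534 0.445
v 3.876 2.078 0.824
v 2.539 1.31 2.293
v 1.861 1.766 1.915
v 3.874 2.492 1.038
v 2.537 1.724 2.508
v 3.691 2.917 1.094
v 2.354 2.149 2.563
v 3.376 3.239 0.976
v 2.039 2.471 2.445
v 3.014 3.372 0.715
v 1.677 2.604 2.185
v 2.701 3.281 0.383
v 1.364 2.513 1.852
v 2.521 2.99 0.067
v 1.184 2.222 1.536
v 2.523 2.576 -0.148
v 1.186 1.808 1.322
v 2.706 2.151 -0.203
v 1.369 1.383 1.266
v 3.021 1.829 -0.085
v 1.684 1.061 1.384
v 3.383 1.696 0.175
v 2.046 0.928 1.645
v 3.696 1.787 0.508
v 2.359 1.019 1.977
v -1.708 0.574 2.256
v -2.852 0.608 3.08
v -1.441 1.644 2.583
v -2.585 1.678 3.406
v -1.075 0.142 3.154
v -2.219 0.176 3.977
v -0.808 1.212 3.48
v -1.952 1.246 4.304
f 2 1 4
f 2 4 3
f 4 1 5
f 4 5 3
f 5 1 6
f 5 6 3
f 6 1 7
f 6 7 3
f 7 1 8
f 7 8 3
f 8 1 9
f 8 9 3
f 9 1 10
f 9 10 3
f 10 1 2
f 10 2 3
f 12 11 15
f 12 15 13
f 13 15 16
f 13 16 14
f 15 11 17
f 15 17 16
f 16 17 18
f 16 18 14
f 17 11 19
f 17 19 18
f 18 19 20
f 18 20 14
f 19 11 21
f 19 21 20
f 20 21 22
f 20 22 14
f 21 11 23
f 21 23 22
f 22 23 24
f 22 24 14
f 23 11 25
f 23 25 24
f 24 25 26
f 24 26 14
f 25 11 27
f 25 27 26
f 26 27 28
f 26 28 14
f 27 11 29
f 27 29 28
f 28 29 30
f 28 30 14
f 29 11 31
f 29 31 30
f 30 31 32
f 30 32 14
f 31 11 33
f 31 33 32
f 32 33 34
f 32 34 14
f 33 11 35
f 33 35 34
f 34 35 36
f 34 36 14
f 35 11 37
f 35 37 36
f 36 37 38
f 36 38 14
f 37 11 39
f 37 39 38
f 38 39 40
f 38 40 14
f 39 11 41
f 39 41 40
f 40 41 42
f 40 42 14
f 41 11 43
f 41 43 42
f 42 43 44
f 42 44 14
f 43 11 12
f 43 12 44
f 44 12 13
f 44 13 14
f 45 82 61
f 82 56 85
f 61 85 50
f 82 85 61
f 45 61 57
f 61 50 62
f 57 62 46
f 61 62 57
f 45 57 66
f 57 46 67
f 66 67 52
f 57 67 66
f 45 66 78
f 66 52 81
f 78 81 55
f 66 81 78
f 45 78 82
f 78 55 86
f 82 86 56
f 78 86 82
f 46 62 73
f 62 50 76
f 73 76 54
f 62 76 73
f 50 85 63
f 85 56 84
f 63 84 49
f 85 84 63
f 56 86 83
f 86 55 79
f 83 79 47
f 86 79 83
f 55 81 80
f 81 52 68
f 80 68 51
f 81 68 80
f 52 67 72
f 67 46 69
f 72 69 53
f 67 69 72
f 48 74 60
f 74 54 75
f 60 75 49
f 74 75 60
f 48 60 58
f 60 49 59
f 58 59 47
f 60 59 58
f 48 58 65
f 58 47 64
f 65 64 51
f 58 64 65
f 48 65 70
f 65 51 71
f 70 71 53
f 65 71 70
f 48 70 74
f 70 53 77
f 74 77 54
f 70 77 74
f 49 75 63
f 75 54 76
f 63 76 50
f 75 76 63
f 47 59 83
f 59 49 84
f 83 84 56
f 59 84 83
f 51 64 80
f 64 47 79
f 80 79 55
f 64 79 80
f 53 71 72
f 71 51 68
f 72 68 52
f 71 68 72
f 54 77 73
f 77 53 69
f 73 69 46
f 77 69 73
f 88 87 91
f 88 91 89
f 89 91 92
f 89 92 90
f 91 87 93
f 91 93 92
f 92 93 94
f 92 94 90
f 93 87 95
f 93 95 94
f 94 95 96
f 94 96 90
f 95 87 97
f 95 97 96
f 96 97 98
f 96 98 90
f 97 87 99
f 97 99 98
f 98 99 100
f 98 100 90
f 99 87 101
f 99 101 100
f 100 101 102
f 100 102 90
f 101 87 103
f 101 103 102
f 102 103 104
f 102 104 90
f 103 87 105
f 103 105 104
f 104 105 106
f 104 106 90
f 105 87 107
f 105 107 106
f 106 107 108
f 106 108 90
f 107 87 109
f 107 109 108
f 108 109 110
f 108 110 90
f 109 87 111
f 109 111 110
f 110 111 112
f 110 112 90
f 111 87 88
f 111 88 112
f 112 88 89
f 112 89 90
f 114 116 113
f 117 114 113
f 113 116 115
f 115 117 113
f 114 120 116
f 118 114 117
f 118 120 114
f 116 120 115
f 119 117 115
f 115 120 119
f 119 118 117
f 120 118 119



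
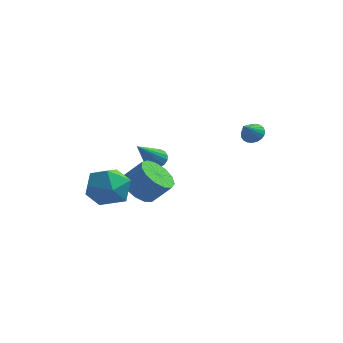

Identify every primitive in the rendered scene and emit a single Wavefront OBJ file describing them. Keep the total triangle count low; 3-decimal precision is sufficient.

v -2.86 -0.931 0.371
v -2.367 -1.598 -0.003
v -1.548 -1.497 0.895
v -2.04 -0.829 1.269
v -2.197 -1.16 -0.208
v -1.377 -1.059 0.689
v -2.237 -0.649 -0.23
v -1.417 -0.548 0.668
v -2.475 -0.228 -0.06
v -1.655 -0.127 0.838
v -2.835 -0.03 0.246
v -2.015 0.072 1.144
v -3.203 -0.117 0.592
v -2.383 -0.016 1.49
v -3.462 -0.463 0.868
v -2.642 -0.362 1.766
v -3.53 -0.958 0.986
v -2.71 -0.856 1.884
v -3.385 -1.443 0.909
v -2.566 -1.342 1.807
v -3.074 -1.766 0.661
v -2.254 -1.665 1.558
v -2.694 -1.824 0.321
v -1.874 -1.723 1.219
v 0.908 2.949 2.393
v 1.141 3.259 2.783
v 0.692 2.211 3.107
v 0.924 3.329 2.79
v 0.704 3.334 2.729
v 0.519 3.272 2.609
v 0.401 3.155 2.452
v 0.371 3.002 2.285
v 0.434 2.84 2.136
v 0.579 2.697 2.032
v 0.78 2.597 1.99
v 1.004 2.559 2.018
v 1.211 2.588 2.11
v 1.366 2.679 2.252
v 1.441 2.818 2.418
v 1.425 2.979 2.579
v 1.318 3.135 2.708
v -4.372 -2.452 1.722
v -3.45 -1.869 1.801
v -3.59 -3.531 0.559
v -2.668 -2.948 0.638
v -3.007 -3.552 1.484
v -3.49 -2.885 2.203
v -3.55 -2.515 0.157
v -4.033 -1.848 0.876
v -2.942 -1.908 0.834
v -2.607 -2.549 1.654
v -4.433 -2.851 0.706
v -4.098 -3.492 1.526
v -3.107 2.058 0.694
v -2.613 2.162 0.913
v -3.393 0.462 2.106
v -2.776 2.315 1.052
v -3.016 2.408 1.109
v -3.276 2.422 1.071
v -3.497 2.352 0.947
v -3.629 2.214 0.765
v -3.641 2.042 0.567
v -3.531 1.872 0.398
v -3.324 1.746 0.297
v -3.066 1.691 0.287
v -2.818 1.72 0.37
v -2.636 1.827 0.528
v -2.562 1.986 0.724
f 2 1 5
f 2 5 3
f 3 5 6
f 3 6 4
f 5 1 7
f 5 7 6
f 6 7 8
f 6 8 4
f 7 1 9
f 7 9 8
f 8 9 10
f 8 10 4
f 9 1 11
f 9 11 10
f 10 11 12
f 10 12 4
f 11 1 13
f 11 13 12
f 12 13 14
f 12 14 4
f 13 1 15
f 13 15 14
f 14 15 16
f 14 16 4
f 15 1 17
f 15 17 16
f 16 17 18
f 16 18 4
f 17 1 19
f 17 19 18
f 18 19 20
f 18 20 4
f 19 1 21
f 19 21 20
f 20 21 22
f 20 22 4
f 21 1 23
f 21 23 22
f 22 23 24
f 22 24 4
f 23 1 2
f 23 2 24
f 24 2 3
f 24 3 4
f 26 25 28
f 26 28 27
f 28 25 29
f 28 29 27
f 29 25 30
f 29 30 27
f 30 25 31
f 30 31 27
f 31 25 32
f 31 32 27
f 32 25 33
f 32 33 27
f 33 25 34
f 33 34 27
f 34 25 35
f 34 35 27
f 35 25 36
f 35 36 27
f 36 25 37
f 36 37 27
f 37 25 38
f 37 38 27
f 38 25 39
f 38 39 27
f 39 25 40
f 39 40 27
f 40 25 41
f 40 41 27
f 41 25 26
f 41 26 27
f 42 53 47
f 42 47 43
f 42 43 49
f 42 49 52
f 42 52 53
f 43 47 51
f 47 53 46
f 53 52 44
f 52 49 48
f 49 43 50
f 45 51 46
f 45 46 44
f 45 44 48
f 45 48 50
f 45 50 51
f 46 51 47
f 44 46 53
f 48 44 52
f 50 48 49
f 51 50 43
f 55 54 57
f 55 57 56
f 57 54 58
f 57 58 56
f 58 54 59
f 58 59 56
f 59 54 60
f 59 60 56
f 60 54 61
f 60 61 56
f 61 54 62
f 61 62 56
f 62 54 63
f 62 63 56
f 63 54 64
f 63 64 56
f 64 54 65
f 64 65 56
f 65 54 66
f 65 66 56
f 66 54 67
f 66 67 56
f 67 54 68
f 67 68 56
f 68 54 55
f 68 55 56



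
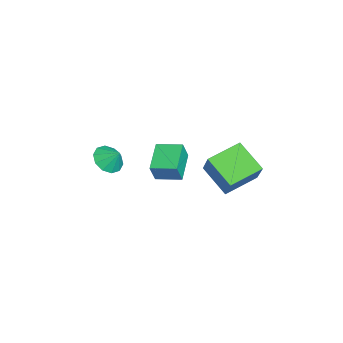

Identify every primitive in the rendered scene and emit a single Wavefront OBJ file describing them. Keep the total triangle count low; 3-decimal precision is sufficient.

v -0.118 3.948 1.034
v 0.722 4.268 0.623
v 0.718 3.272 2.217
v 1.558 3.592 1.806
v 0.928 4.238 2.208
v 0.411 4.656 1.477
v 1.029 2.884 1.363
v 0.512 3.302 0.632
v 1.431 3.61 0.826
v 1.369 4.447 1.348
v 0.071 3.093 1.492
v 0.009 3.93 2.014
v 0.229 4.167 0.724
v 1.211 3.373 2.116
v 0.841 3.753 2.352
v 1.335 3.94 2.11
v 0.046 4.396 1.226
v 0.54 4.583 0.985
v 0.661 4.566 1.917
v 0.9 2.957 1.855
v 1.394 3.144 1.614
v 0.105 3.6 0.73
v 0.599 3.787 0.488
v 0.779 2.974 0.923
v 1.139 3.968 0.602
v 1.631 3.571 1.298
v 1.319 3.155 1.038
v 1.016 3.401 0.608
v 1.102 4.46 0.909
v 1.594 4.063 1.605
v 1.223 4.443 1.841
v 0.92 4.689 1.411
v 1.519 4.074 1.029
v -0.154 3.477 1.235
v 0.338 3.08 1.931
v 0.52 2.851 1.429
v 0.217 3.097 0.999
v -0.191 3.969 1.542
v 0.301 3.572 2.238
v 0.424 4.139 2.232
v 0.121 4.385 1.802
v -0.079 3.466 1.811
v 1.618 0.022 2.95
v 1.967 -0.243 4.014
v 1.961 1.321 3.161
v 2.31 1.057 4.224
v 3.19 -0.297 2.356
v 3.539 -0.561 3.419
v 3.533 1.003 2.566
v 3.882 0.738 3.63
v 0.546 -2.612 1.834
v 1.379 -2.896 1.647
v 0.914 -2.028 2.586
v 1.28 -2.441 1.342
v 0.9 -2.052 1.226
v 0.386 -1.876 1.342
v -0.068 -1.981 1.646
v -0.287 -2.327 2.022
v -0.188 -2.782 2.327
v 0.191 -3.172 2.443
v 0.706 -3.348 2.327
v 1.16 -3.242 2.023
v 2.25 3.575 3.612
v 3.266 3.76 5.049
v 3.467 4.607 2.618
v 4.483 4.792 4.056
v 3.197 2.008 3.144
v 4.213 2.193 4.582
v 4.414 3.04 2.151
v 5.43 3.225 3.588
f 1 38 17
f 38 12 41
f 17 41 6
f 38 41 17
f 1 17 13
f 17 6 18
f 13 18 2
f 17 18 13
f 1 13 22
f 13 2 23
f 22 23 8
f 13 23 22
f 1 22 34
f 22 8 37
f 34 37 11
f 22 37 34
f 1 34 38
f 34 11 42
f 38 42 12
f 34 42 38
f 2 18 29
f 18 6 32
f 29 32 10
f 18 32 29
f 6 41 19
f 41 12 40
f 19 40 5
f 41 40 19
f 12 42 39
f 42 11 35
f 39 35 3
f 42 35 39
f 11 37 36
f 37 8 24
f 36 24 7
f 37 24 36
f 8 23 28
f 23 2 25
f 28 25 9
f 23 25 28
f 4 30 16
f 30 10 31
f 16 31 5
f 30 31 16
f 4 16 14
f 16 5 15
f 14 15 3
f 16 15 14
f 4 14 21
f 14 3 20
f 21 20 7
f 14 20 21
f 4 21 26
f 21 7 27
f 26 27 9
f 21 27 26
f 4 26 30
f 26 9 33
f 30 33 10
f 26 33 30
f 5 31 19
f 31 10 32
f 19 32 6
f 31 32 19
f 3 15 39
f 15 5 40
f 39 40 12
f 15 40 39
f 7 20 36
f 20 3 35
f 36 35 11
f 20 35 36
f 9 27 28
f 27 7 24
f 28 24 8
f 27 24 28
f 10 33 29
f 33 9 25
f 29 25 2
f 33 25 29
f 44 46 43
f 47 44 43
f 43 46 45
f 45 47 43
f 44 50 46
f 48 44 47
f 48 50 44
f 46 50 45
f 49 47 45
f 45 50 49
f 49 48 47
f 50 48 49
f 52 51 54
f 52 54 53
f 54 51 55
f 54 55 53
f 55 51 56
f 55 56 53
f 56 51 57
f 56 57 53
f 57 51 58
f 57 58 53
f 58 51 59
f 58 59 53
f 59 51 60
f 59 60 53
f 60 51 61
f 60 61 53
f 61 51 62
f 61 62 53
f 62 51 52
f 62 52 53
f 64 66 63
f 67 64 63
f 63 66 65
f 65 67 63
f 64 70 66
f 68 64 67
f 68 70 64
f 66 70 65
f 69 67 65
f 65 70 69
f 69 68 67
f 70 68 69



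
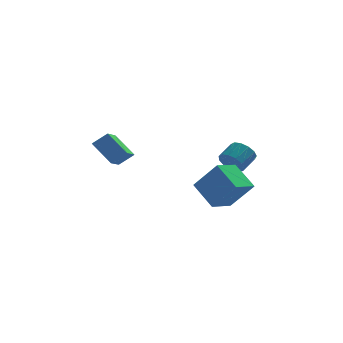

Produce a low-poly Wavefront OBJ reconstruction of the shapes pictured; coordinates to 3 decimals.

v 3.309 -0.107 0.51
v 3.819 -0.709 0.694
v 4.5 0.045 1.274
v 3.991 0.647 1.09
v 3.964 -0.535 0.298
v 4.645 0.219 0.877
v 3.9 -0.225 -0.031
v 4.582 0.529 0.549
v 3.649 0.123 -0.188
v 4.331 0.877 0.392
v 3.29 0.397 -0.124
v 3.972 1.151 0.456
v 2.938 0.511 0.142
v 3.619 1.266 0.722
v 2.703 0.429 0.525
v 3.384 1.184 1.105
v 2.661 0.177 0.903
v 3.342 0.931 1.483
v 2.824 -0.166 1.156
v 3.505 0.589 1.736
v 3.142 -0.49 1.204
v 3.823 0.265 1.784
v 3.513 -0.692 1.032
v 4.194 0.062 1.612
v -3.515 0.022 1.819
v -3.903 -1.304 2.43
v -2.705 0.091 2.485
v -3.094 -1.234 3.095
v -2.546 -0.766 0.725
v -2.935 -2.091 1.335
v -1.737 -0.696 1.39
v -2.125 -2.022 2.001
v 3.232 -4.827 0.647
v 2.355 -3.645 1.7
v 2.075 -4.309 -0.899
v 1.197 -3.127 0.153
v 4.223 -3.753 0.267
v 3.345 -2.571 1.319
v 3.065 -3.235 -1.28
v 2.188 -2.053 -0.227
f 2 1 5
f 2 5 3
f 3 5 6
f 3 6 4
f 5 1 7
f 5 7 6
f 6 7 8
f 6 8 4
f 7 1 9
f 7 9 8
f 8 9 10
f 8 10 4
f 9 1 11
f 9 11 10
f 10 11 12
f 10 12 4
f 11 1 13
f 11 13 12
f 12 13 14
f 12 14 4
f 13 1 15
f 13 15 14
f 14 15 16
f 14 16 4
f 15 1 17
f 15 17 16
f 16 17 18
f 16 18 4
f 17 1 19
f 17 19 18
f 18 19 20
f 18 20 4
f 19 1 21
f 19 21 20
f 20 21 22
f 20 22 4
f 21 1 23
f 21 23 22
f 22 23 24
f 22 24 4
f 23 1 2
f 23 2 24
f 24 2 3
f 24 3 4
f 26 28 25
f 29 26 25
f 25 28 27
f 27 29 25
f 26 32 28
f 30 26 29
f 30 32 26
f 28 32 27
f 31 29 27
f 27 32 31
f 31 30 29
f 32 30 31
f 34 36 33
f 37 34 33
f 33 36 35
f 35 37 33
f 34 40 36
f 38 34 37
f 38 40 34
f 36 40 35
f 39 37 35
f 35 40 39
f 39 38 37
f 40 38 39



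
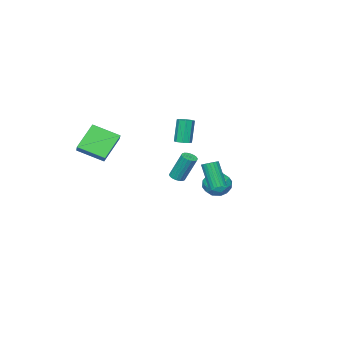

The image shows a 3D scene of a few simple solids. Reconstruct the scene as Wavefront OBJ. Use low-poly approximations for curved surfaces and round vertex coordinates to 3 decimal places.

v 1.88 -1.853 0.914
v 2.634 -1.008 1.593
v 3.143 -1.837 -0.506
v 3.896 -0.992 0.173
v 2.744 -3.228 1.667
v 3.497 -2.383 2.346
v 4.006 -3.212 0.247
v 4.76 -2.367 0.926
v -3.698 -2.04 -0.833
v -3.173 -2.079 -0.709
v -3.578 -2.218 0.957
v -4.102 -2.18 0.833
v -3.308 -1.688 -0.709
v -3.713 -1.827 0.957
v -3.671 -1.504 -0.782
v -4.075 -1.643 0.884
v -4.049 -1.634 -0.884
v -4.454 -1.773 0.782
v -4.222 -2.002 -0.957
v -4.627 -2.141 0.709
v -4.087 -2.393 -0.957
v -4.492 -2.532 0.709
v -3.725 -2.577 -0.884
v -4.129 -2.716 0.782
v -3.346 -2.447 -0.782
v -3.751 -2.586 0.884
v 0.323 4.341 -1.671
v 0.628 3.96 -1.817
v 0.503 3.237 -0.195
v 0.197 3.619 -0.049
v 0.767 4.102 -1.743
v 0.642 3.379 -0.121
v 0.829 4.286 -1.657
v 0.704 3.563 -0.035
v 0.804 4.479 -1.573
v 0.679 3.756 0.049
v 0.695 4.648 -1.506
v 0.57 3.925 0.116
v 0.522 4.764 -1.467
v 0.397 4.041 0.155
v 0.314 4.807 -1.464
v 0.189 4.085 0.158
v 0.108 4.77 -1.496
v -0.017 4.047 0.125
v -0.061 4.659 -1.559
v -0.186 3.936 0.063
v -0.164 4.492 -1.641
v -0.289 3.769 -0.019
v -0.182 4.3 -1.728
v -0.308 3.577 -0.107
v -0.114 4.115 -1.806
v -0.239 3.392 -0.184
v 0.03 3.969 -1.86
v -0.095 3.246 -0.238
v 0.225 3.887 -1.881
v 0.1 3.164 -0.259
v 0.436 3.884 -1.866
v 0.311 3.161 -0.244
v -4.305 0.946 -4.477
v -3.823 1.376 -3.757
v -4.137 -0.436 -3.763
v -3.655 -0.006 -3.043
v -4.601 0.158 -3.157
v -4.705 1.013 -3.598
v -3.255 -0.073 -3.922
v -3.359 0.782 -4.363
v -3.174 0.747 -3.414
v -4.006 0.889 -2.942
v -3.954 0.051 -4.578
v -4.786 0.193 -4.106
v -4.079 1.283 -4.179
v -3.881 -0.343 -3.341
v -4.437 -0.246 -3.407
v -4.154 0.007 -2.984
v -4.597 1.069 -4.086
v -4.314 1.322 -3.663
v -4.771 0.606 -3.311
v -3.646 -0.382 -3.857
v -3.363 -0.129 -3.434
v -3.806 0.933 -4.536
v -3.523 1.186 -4.113
v -3.189 0.334 -4.209
v -3.414 1.165 -3.555
v -3.315 0.353 -3.135
v -3.08 0.314 -3.652
v -3.141 0.816 -3.911
v -3.903 1.249 -3.277
v -3.804 0.436 -2.858
v -4.36 0.533 -2.925
v -4.421 1.035 -3.184
v -3.521 0.879 -3.076
v -4.156 0.504 -4.662
v -4.057 -0.309 -4.243
v -3.539 -0.095 -4.336
v -3.6 0.407 -4.595
v -4.645 0.587 -4.385
v -4.546 -0.225 -3.965
v -4.819 0.124 -3.609
v -4.88 0.626 -3.868
v -4.439 0.061 -4.444
v -2.96 -1.827 -3.471
v -2.534 -1.536 -3.535
v -2.793 -0.762 -1.753
v -3.22 -1.053 -1.689
v -2.702 -1.4 -3.619
v -2.961 -0.627 -1.836
v -2.921 -1.349 -3.673
v -3.18 -0.576 -1.891
v -3.148 -1.392 -3.687
v -3.407 -0.619 -1.905
v -3.338 -1.522 -3.658
v -3.597 -0.748 -1.876
v -3.453 -1.712 -3.593
v -3.712 -0.938 -1.81
v -3.47 -1.924 -3.503
v -3.729 -1.151 -1.721
v -3.387 -2.118 -3.407
v -3.646 -1.344 -1.625
v -3.219 -2.253 -3.324
v -3.478 -1.48 -1.541
v -3 -2.304 -3.269
v -3.259 -1.531 -1.487
v -2.773 -2.261 -3.255
v -3.032 -1.488 -1.473
v -2.583 -2.132 -3.284
v -2.842 -1.358 -1.502
v -2.468 -1.942 -3.35
v -2.727 -1.168 -1.567
v -2.451 -1.729 -3.439
v -2.71 -0.956 -1.657
f 2 4 1
f 5 2 1
f 1 4 3
f 3 5 1
f 2 8 4
f 6 2 5
f 6 8 2
f 4 8 3
f 7 5 3
f 3 8 7
f 7 6 5
f 8 6 7
f 10 9 13
f 10 13 11
f 11 13 14
f 11 14 12
f 13 9 15
f 13 15 14
f 14 15 16
f 14 16 12
f 15 9 17
f 15 17 16
f 16 17 18
f 16 18 12
f 17 9 19
f 17 19 18
f 18 19 20
f 18 20 12
f 19 9 21
f 19 21 20
f 20 21 22
f 20 22 12
f 21 9 23
f 21 23 22
f 22 23 24
f 22 24 12
f 23 9 25
f 23 25 24
f 24 25 26
f 24 26 12
f 25 9 10
f 25 10 26
f 26 10 11
f 26 11 12
f 28 27 31
f 28 31 29
f 29 31 32
f 29 32 30
f 31 27 33
f 31 33 32
f 32 33 34
f 32 34 30
f 33 27 35
f 33 35 34
f 34 35 36
f 34 36 30
f 35 27 37
f 35 37 36
f 36 37 38
f 36 38 30
f 37 27 39
f 37 39 38
f 38 39 40
f 38 40 30
f 39 27 41
f 39 41 40
f 40 41 42
f 40 42 30
f 41 27 43
f 41 43 42
f 42 43 44
f 42 44 30
f 43 27 45
f 43 45 44
f 44 45 46
f 44 46 30
f 45 27 47
f 45 47 46
f 46 47 48
f 46 48 30
f 47 27 49
f 47 49 48
f 48 49 50
f 48 50 30
f 49 27 51
f 49 51 50
f 50 51 52
f 50 52 30
f 51 27 53
f 51 53 52
f 52 53 54
f 52 54 30
f 53 27 55
f 53 55 54
f 54 55 56
f 54 56 30
f 55 27 57
f 55 57 56
f 56 57 58
f 56 58 30
f 57 27 28
f 57 28 58
f 58 28 29
f 58 29 30
f 59 96 75
f 96 70 99
f 75 99 64
f 96 99 75
f 59 75 71
f 75 64 76
f 71 76 60
f 75 76 71
f 59 71 80
f 71 60 81
f 80 81 66
f 71 81 80
f 59 80 92
f 80 66 95
f 92 95 69
f 80 95 92
f 59 92 96
f 92 69 100
f 96 100 70
f 92 100 96
f 60 76 87
f 76 64 90
f 87 90 68
f 76 90 87
f 64 99 77
f 99 70 98
f 77 98 63
f 99 98 77
f 70 100 97
f 100 69 93
f 97 93 61
f 100 93 97
f 69 95 94
f 95 66 82
f 94 82 65
f 95 82 94
f 66 81 86
f 81 60 83
f 86 83 67
f 81 83 86
f 62 88 74
f 88 68 89
f 74 89 63
f 88 89 74
f 62 74 72
f 74 63 73
f 72 73 61
f 74 73 72
f 62 72 79
f 72 61 78
f 79 78 65
f 72 78 79
f 62 79 84
f 79 65 85
f 84 85 67
f 79 85 84
f 62 84 88
f 84 67 91
f 88 91 68
f 84 91 88
f 63 89 77
f 89 68 90
f 77 90 64
f 89 90 77
f 61 73 97
f 73 63 98
f 97 98 70
f 73 98 97
f 65 78 94
f 78 61 93
f 94 93 69
f 78 93 94
f 67 85 86
f 85 65 82
f 86 82 66
f 85 82 86
f 68 91 87
f 91 67 83
f 87 83 60
f 91 83 87
f 102 101 105
f 102 105 103
f 103 105 106
f 103 106 104
f 105 101 107
f 105 107 106
f 106 107 108
f 106 108 104
f 107 101 109
f 107 109 108
f 108 109 110
f 108 110 104
f 109 101 111
f 109 111 110
f 110 111 112
f 110 112 104
f 111 101 113
f 111 113 112
f 112 113 114
f 112 114 104
f 113 101 115
f 113 115 114
f 114 115 116
f 114 116 104
f 115 101 117
f 115 117 116
f 116 117 118
f 116 118 104
f 117 101 119
f 117 119 118
f 118 119 120
f 118 120 104
f 119 101 121
f 119 121 120
f 120 121 122
f 120 122 104
f 121 101 123
f 121 123 122
f 122 123 124
f 122 124 104
f 123 101 125
f 123 125 124
f 124 125 126
f 124 126 104
f 125 101 127
f 125 127 126
f 126 127 128
f 126 128 104
f 127 101 129
f 127 129 128
f 128 129 130
f 128 130 104
f 129 101 102
f 129 102 130
f 130 102 103
f 130 103 104

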